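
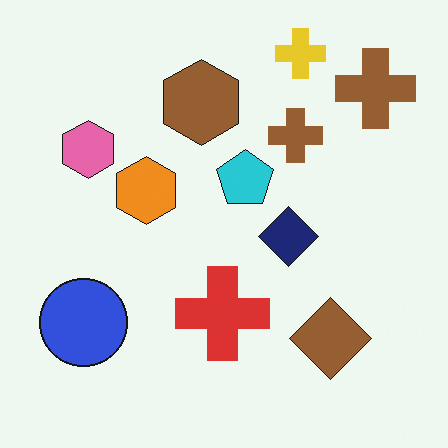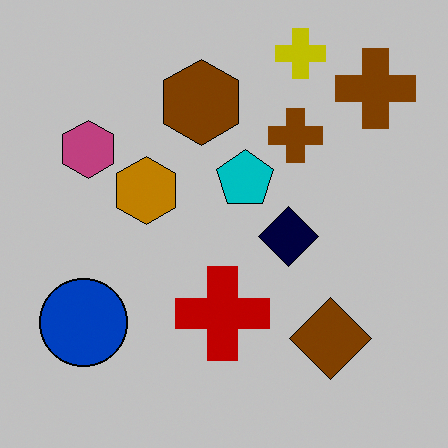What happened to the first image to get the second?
The image was heavily posterized to just a handful of flat colors.

Each flat color has snapped to a coarser quantized level — most visibly, the near-white background has dropped to a flat grey.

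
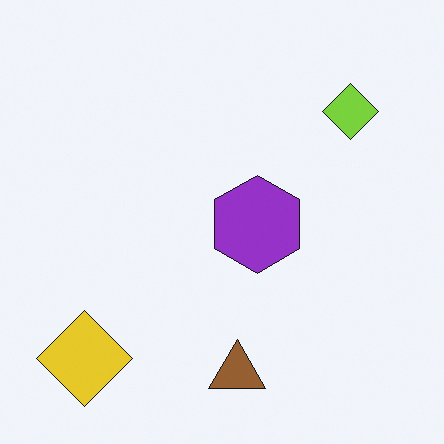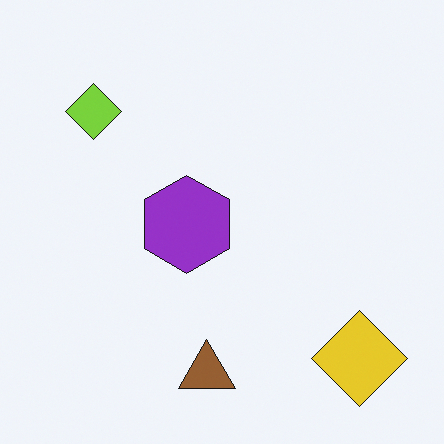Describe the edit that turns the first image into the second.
It was flipped horizontally (left ↔ right).

The yellow diamond is in the bottom-left of the first image and the bottom-right of the second — shapes on opposite sides of the vertical midline have swapped in a mirror flip.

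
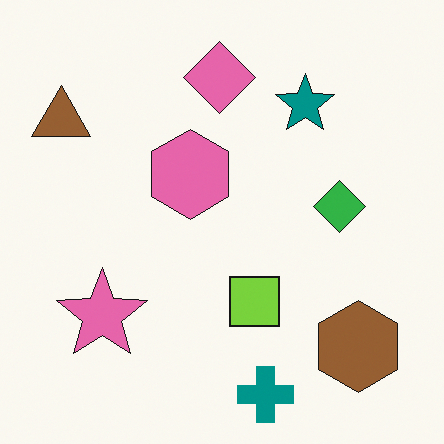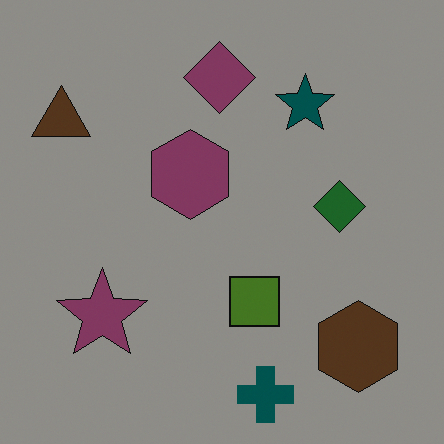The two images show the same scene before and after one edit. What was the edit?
The image was noticeably darkened.

Every pixel — background and shapes alike — is uniformly darkened.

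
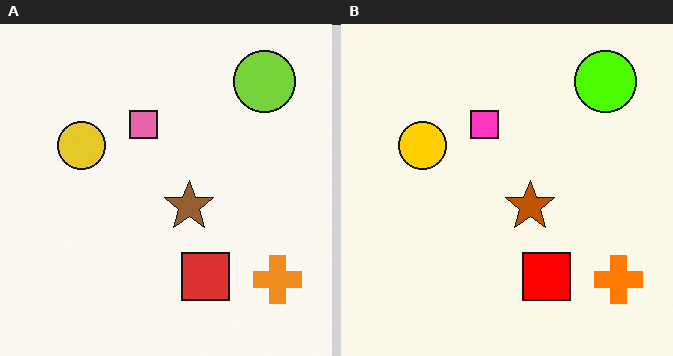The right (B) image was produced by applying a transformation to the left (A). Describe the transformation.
The right (B) image is the left (A) heavily oversaturated.

All colors are more vivid — a global saturation change.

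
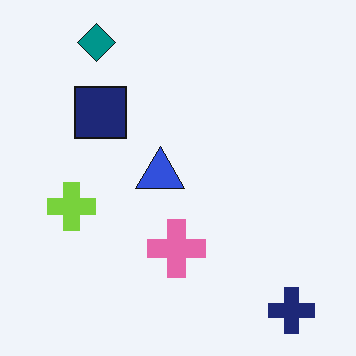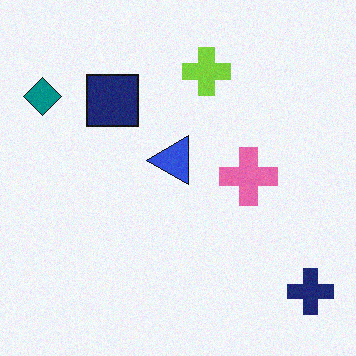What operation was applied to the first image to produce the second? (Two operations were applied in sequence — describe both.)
The second image is the first degraded with subtle gaussian noise, then transposed (reflected across the top-left ↔ bottom-right diagonal).

Random speckle covers the whole image, including the flat background. Shapes have swapped their row and column positions — what was in the top-right is now in the bottom-left — a diagonal reflection.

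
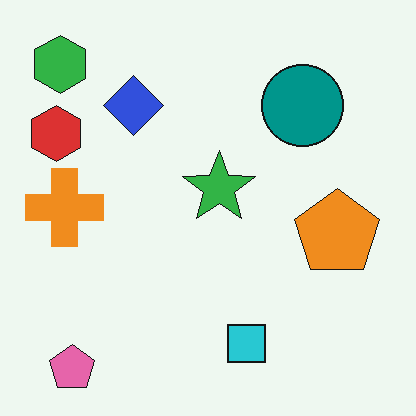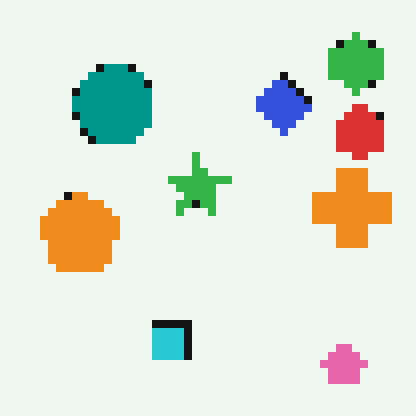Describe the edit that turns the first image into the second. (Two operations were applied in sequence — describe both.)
The transformation is: moderately pixelated, then flipped horizontally (left ↔ right).

Shapes are reduced to large square blocks; fine edges and outlines are lost — a downscale-then-upscale (mosaic) effect. The red hexagon is in the top-left of the first image and the top-right of the second — shapes on opposite sides of the vertical midline have swapped in a mirror flip.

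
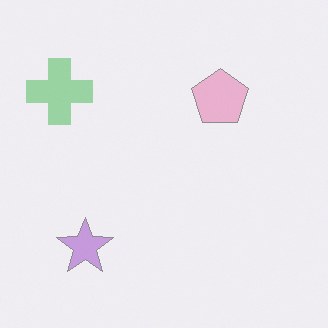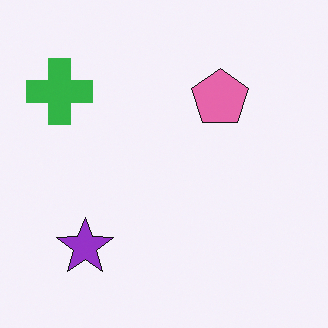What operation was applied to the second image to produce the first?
Washed out (contrast reduced).

Tones are pushed toward mid-grey across the whole image — a global contrast change.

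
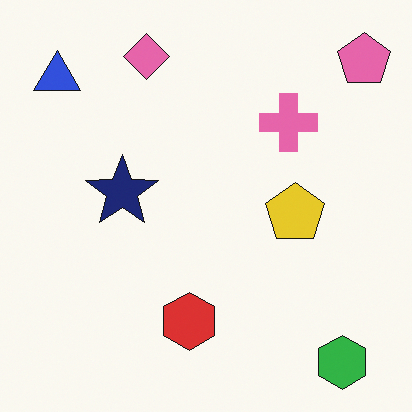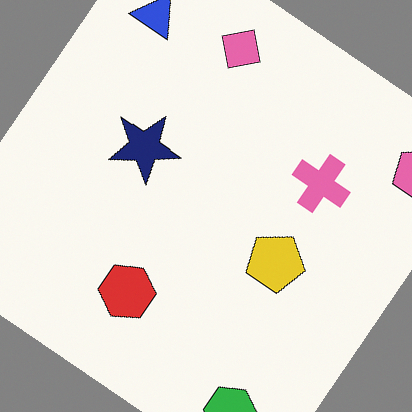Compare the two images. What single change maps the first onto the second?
The image was rotated clockwise by a large amount — several tens of degrees.

Every shape is tilted by the same angle and the image corners show triangular fill wedges — a whole-image rotation by a non-right angle.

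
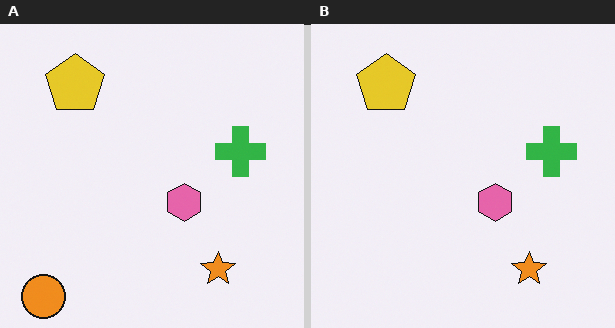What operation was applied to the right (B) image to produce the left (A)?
The left (A) image is the right (B) overlaid with an additional orange circle.

An orange circle appears in the left (A) image that is absent from the right (B).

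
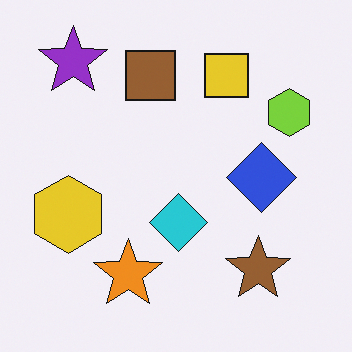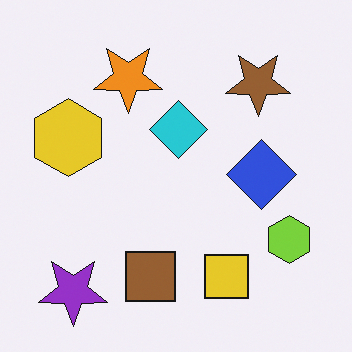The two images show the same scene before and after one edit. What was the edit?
Flipped vertically (top ↔ bottom).

The purple star is in the top-left of the first image and the bottom-left of the second — shapes on opposite sides of the horizontal midline have swapped in a mirror flip.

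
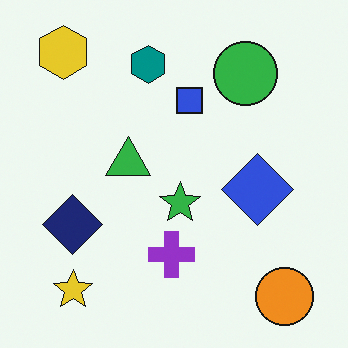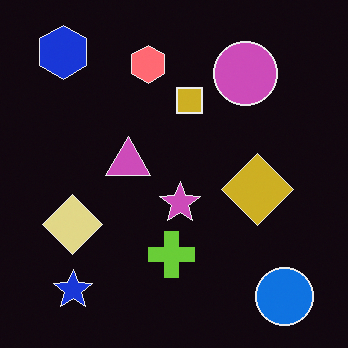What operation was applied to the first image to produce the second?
The image was color-inverted (negative).

The light background has become dark and every shape's color is its complement — a photographic negative.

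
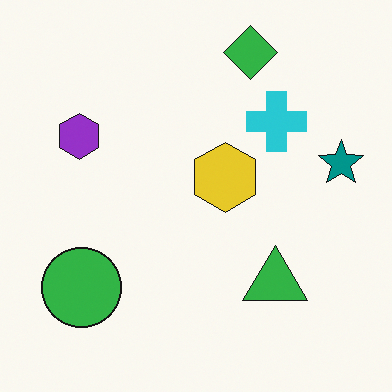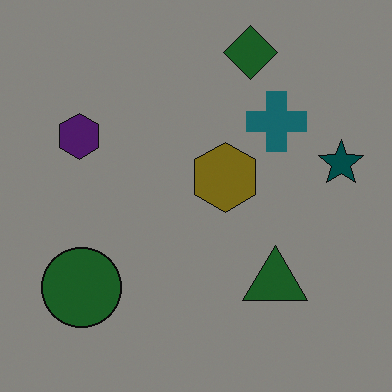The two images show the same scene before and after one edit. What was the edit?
Noticeably darkened.

Every pixel — background and shapes alike — is uniformly darkened.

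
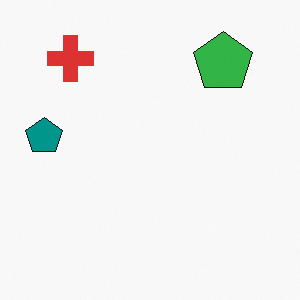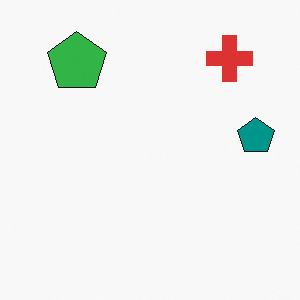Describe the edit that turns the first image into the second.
The second image is the first flipped horizontally (left ↔ right).

The teal pentagon is in the left of the first image and the right of the second — shapes on opposite sides of the vertical midline have swapped in a mirror flip.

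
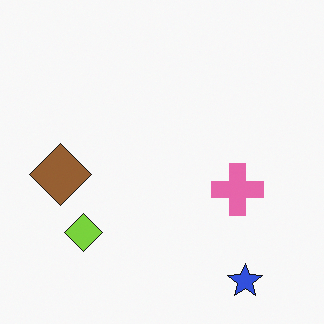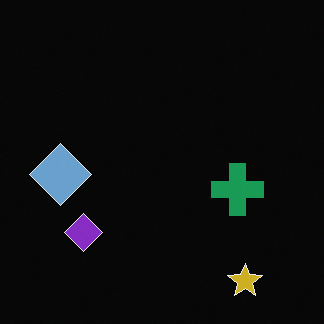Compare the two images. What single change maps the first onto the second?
The transformation is: color-inverted (negative).

The light background has become dark and every shape's color is its complement — a photographic negative.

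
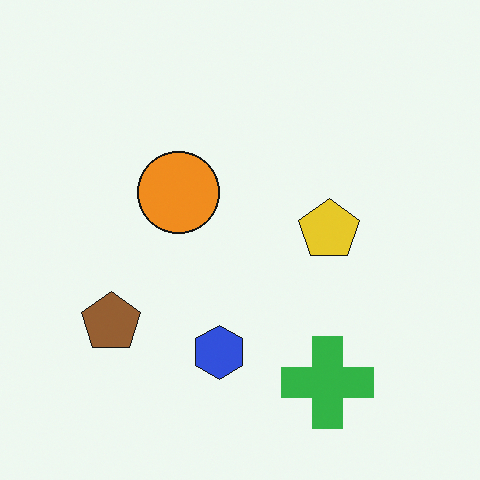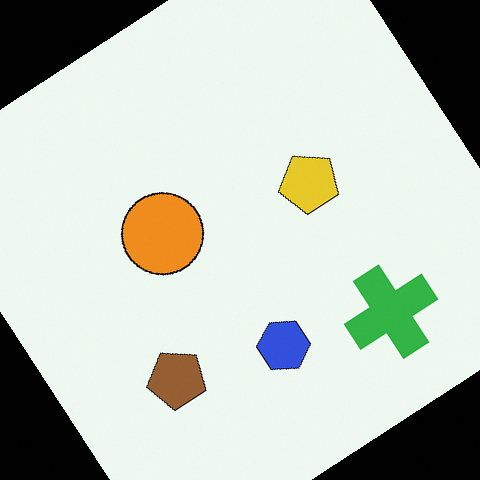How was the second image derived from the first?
The transformation is: rotated counter-clockwise by a large amount — several tens of degrees.

Every shape is tilted by the same angle and the image corners show triangular fill wedges — a whole-image rotation by a non-right angle.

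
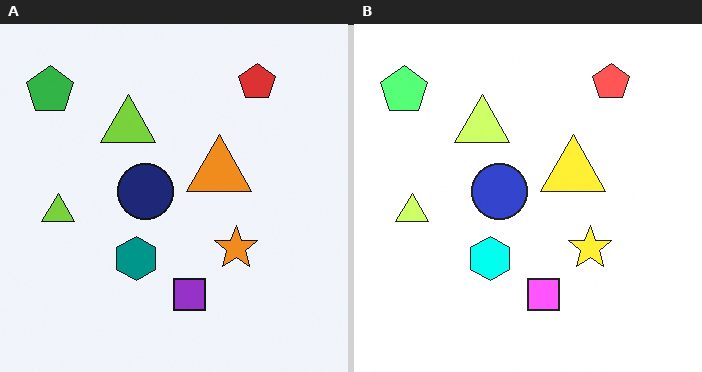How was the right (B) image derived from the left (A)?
The image was noticeably brightened.

Every pixel — background and shapes alike — is uniformly brightened.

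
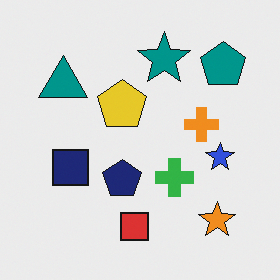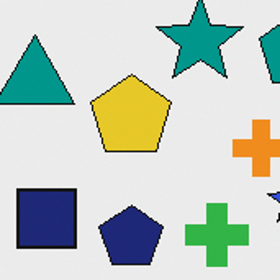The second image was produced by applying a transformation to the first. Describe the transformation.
The transformation is: cropped to a noticeably smaller region and rescaled.

The visible shapes are larger and the field of view is narrower; shapes near the original edges may be partly or wholly outside the frame — a crop-and-rescale.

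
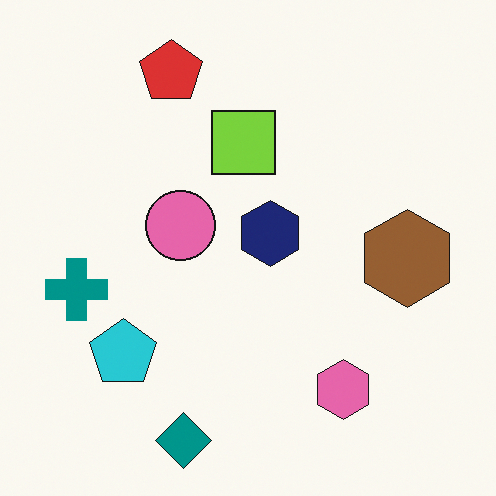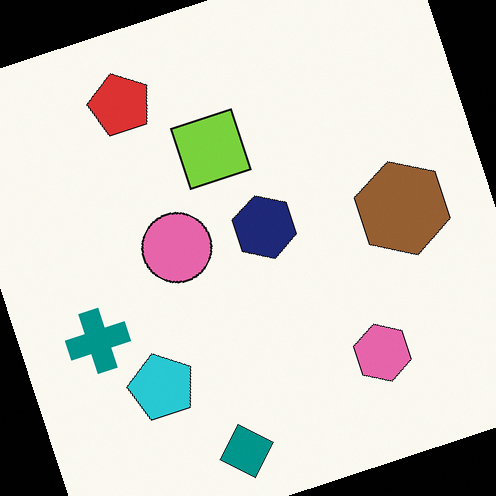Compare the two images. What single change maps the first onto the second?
Rotated counter-clockwise by a clearly visible amount.

Every shape is tilted by the same angle and the image corners show triangular fill wedges — a whole-image rotation by a non-right angle.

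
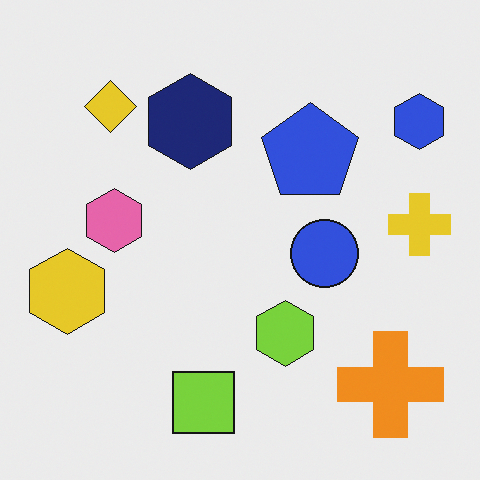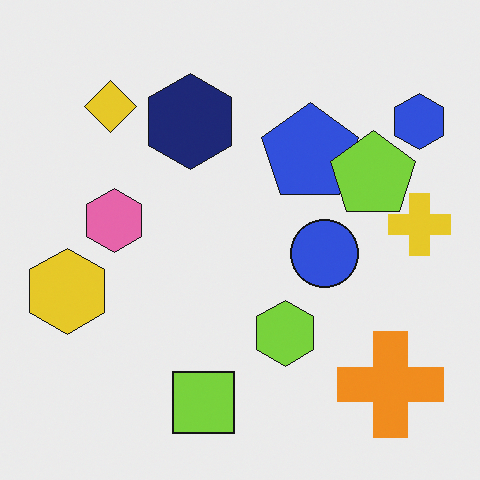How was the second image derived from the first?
The transformation is: overlaid with an additional lime pentagon.

A lime pentagon appears in the second image that is absent from the first.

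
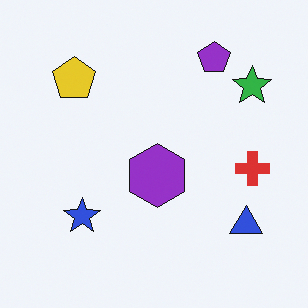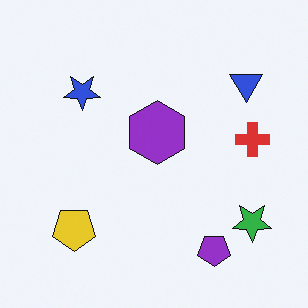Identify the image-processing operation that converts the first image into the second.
The second image is the first flipped vertically (top ↔ bottom).

The purple pentagon is in the top-right of the first image and the bottom-right of the second — shapes on opposite sides of the horizontal midline have swapped in a mirror flip.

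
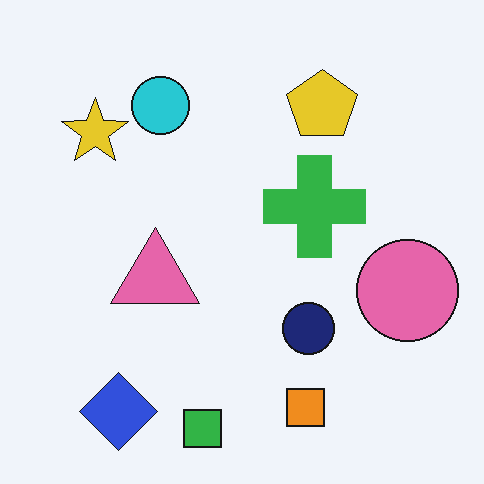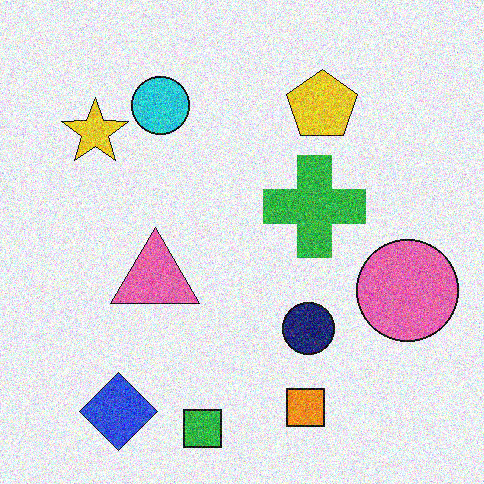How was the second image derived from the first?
This is the original image degraded with heavy additive noise.

Random speckle covers the whole image, including the flat background.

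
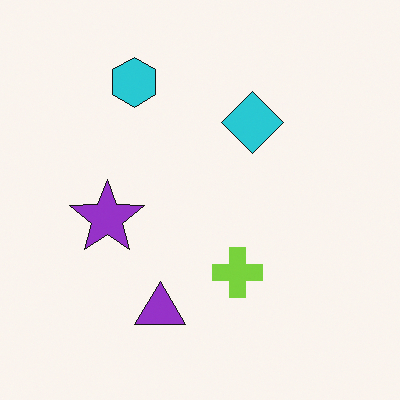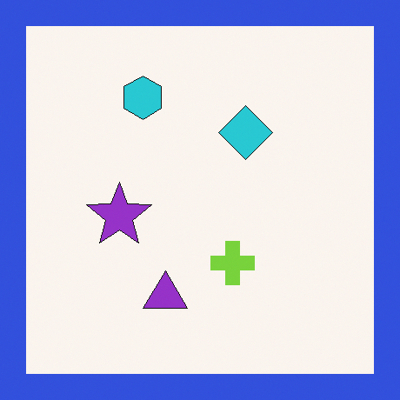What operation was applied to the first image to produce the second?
This is the original image framed with a blue border.

A solid blue frame runs around the edge of the second image, with the content slightly shrunk inside it.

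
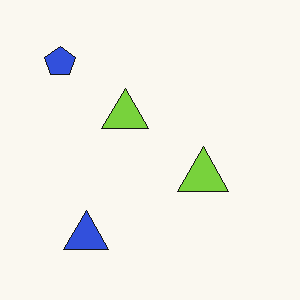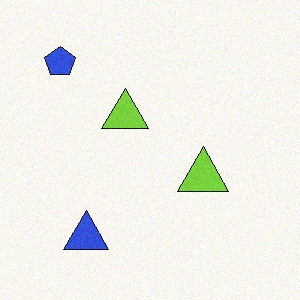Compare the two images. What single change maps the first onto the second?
The second image is the first degraded with subtle gaussian noise.

Random speckle covers the whole image, including the flat background.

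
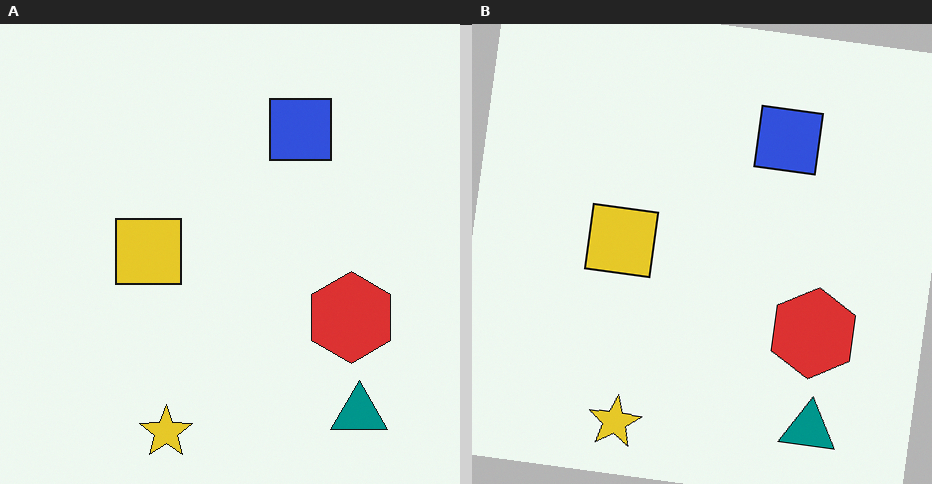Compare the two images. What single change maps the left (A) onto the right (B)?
The transformation is: rotated clockwise by a slight angle.

Every shape is tilted by the same angle and the image corners show triangular fill wedges — a whole-image rotation by a non-right angle.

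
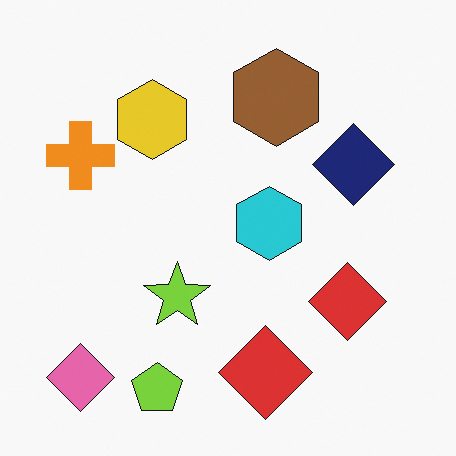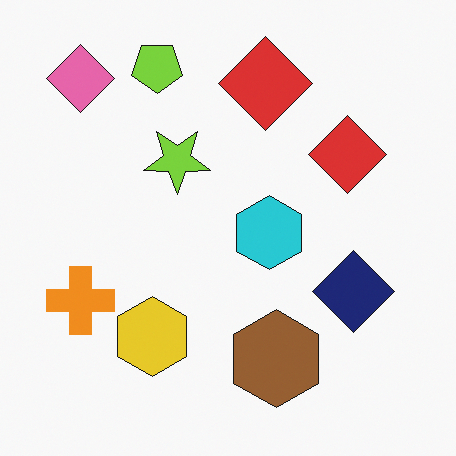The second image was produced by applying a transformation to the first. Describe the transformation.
It was flipped vertically (top ↔ bottom).

The lime pentagon is in the bottom of the first image and the top of the second — shapes on opposite sides of the horizontal midline have swapped in a mirror flip.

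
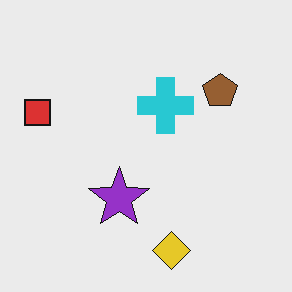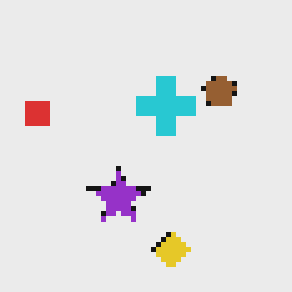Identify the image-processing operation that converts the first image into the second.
The image was lightly pixelated (a mild mosaic effect).

Shapes are reduced to large square blocks; fine edges and outlines are lost — a downscale-then-upscale (mosaic) effect.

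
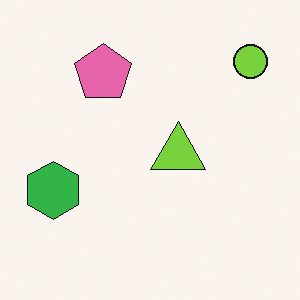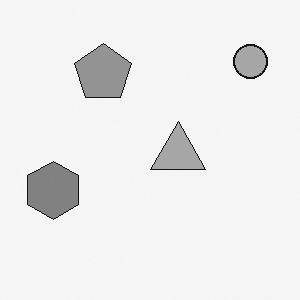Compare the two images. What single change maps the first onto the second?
The second image is the first converted to grayscale.

All color is removed — every shape is now a shade of grey.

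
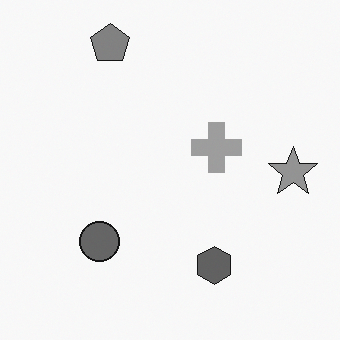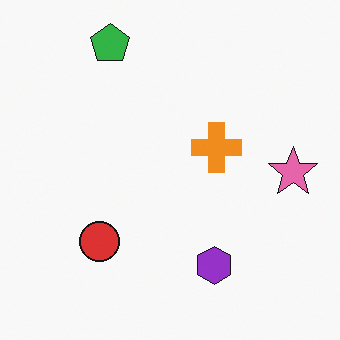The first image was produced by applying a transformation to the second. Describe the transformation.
The image was converted to grayscale.

All color is removed — every shape is now a shade of grey.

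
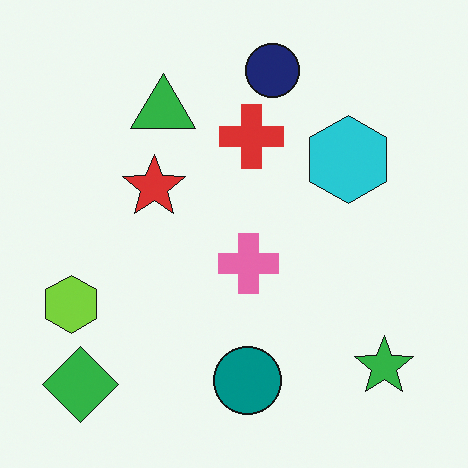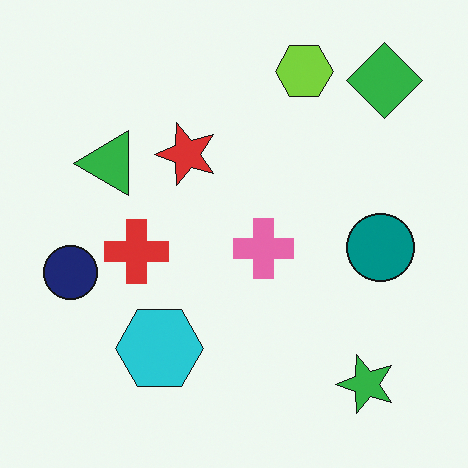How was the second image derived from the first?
The second image is the first transposed (reflected across the top-left ↔ bottom-right diagonal).

Shapes have swapped their row and column positions — what was in the top-right is now in the bottom-left — a diagonal reflection.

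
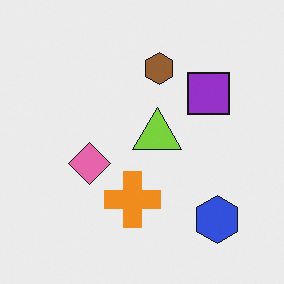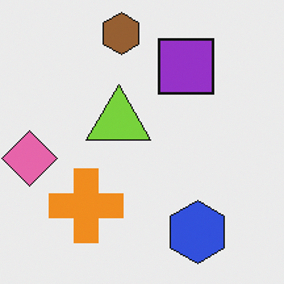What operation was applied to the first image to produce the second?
The image was cropped slightly and scaled back up.

The visible shapes are larger and the field of view is narrower; shapes near the original edges may be partly or wholly outside the frame — a crop-and-rescale.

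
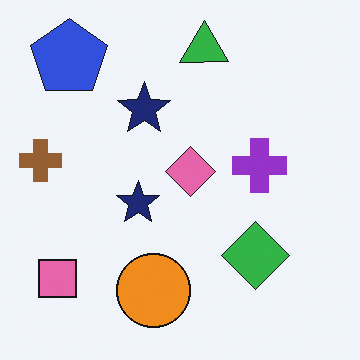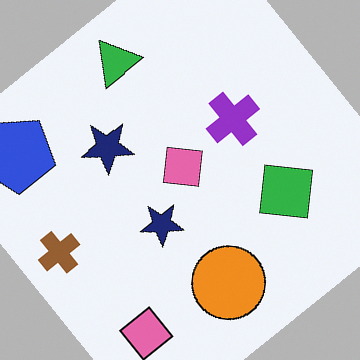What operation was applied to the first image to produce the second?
It was rotated counter-clockwise by a large amount — several tens of degrees.

Every shape is tilted by the same angle and the image corners show triangular fill wedges — a whole-image rotation by a non-right angle.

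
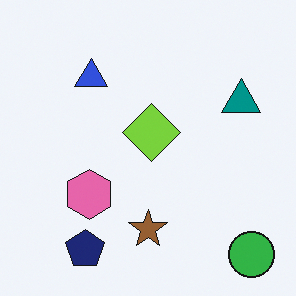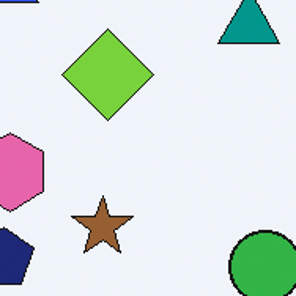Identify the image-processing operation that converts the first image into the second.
Cropped slightly and scaled back up.

The visible shapes are larger and the field of view is narrower; shapes near the original edges may be partly or wholly outside the frame — a crop-and-rescale.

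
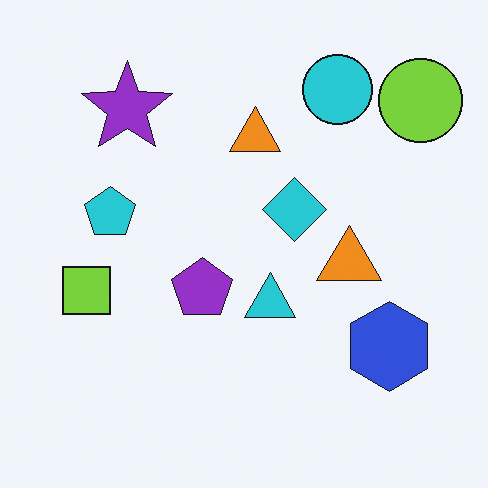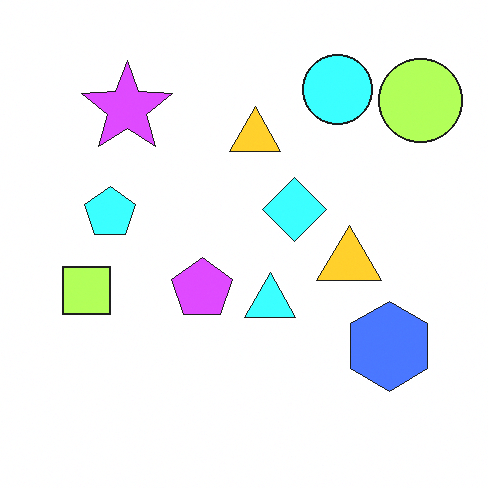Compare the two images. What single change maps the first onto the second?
It was noticeably brightened.

Every pixel — background and shapes alike — is uniformly brightened.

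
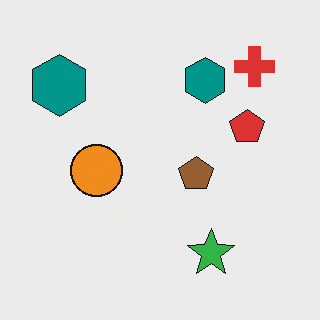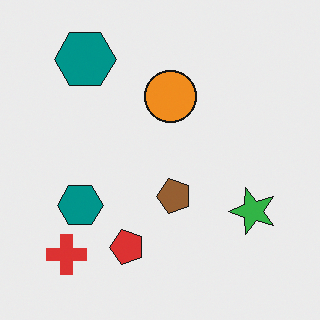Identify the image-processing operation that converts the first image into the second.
The second image is the first transposed (reflected across the top-left ↔ bottom-right diagonal).

Shapes have swapped their row and column positions — what was in the top-right is now in the bottom-left — a diagonal reflection.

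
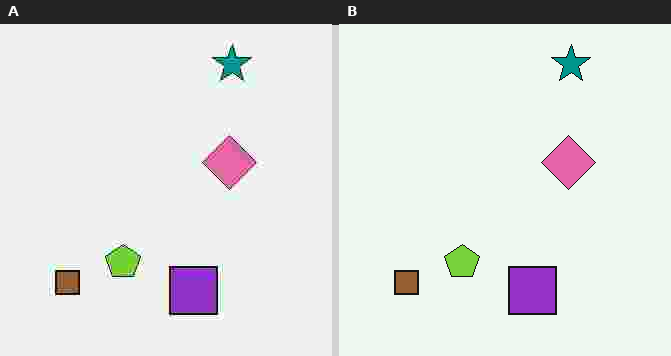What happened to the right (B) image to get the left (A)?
The left (A) image is the right (B) heavily JPEG-compressed with obvious blocking artifacts.

Blocky 8×8 compression artifacts appear around shape edges and the flat background shows ringing — characteristic JPEG degradation.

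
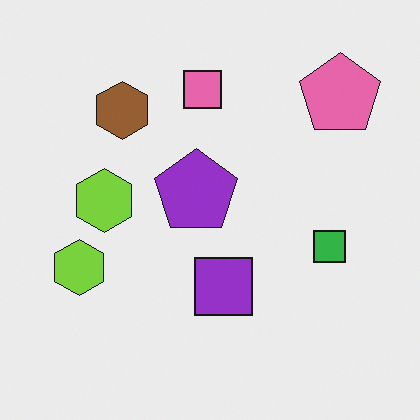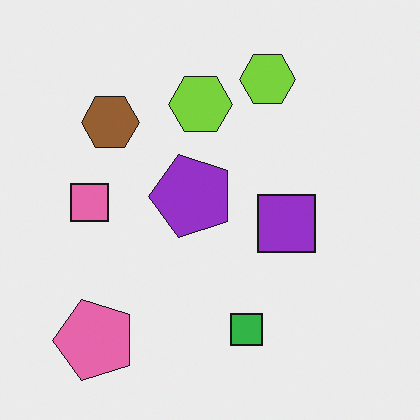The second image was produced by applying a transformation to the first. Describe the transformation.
It was transposed (reflected across the top-left ↔ bottom-right diagonal).

Shapes have swapped their row and column positions — what was in the top-right is now in the bottom-left — a diagonal reflection.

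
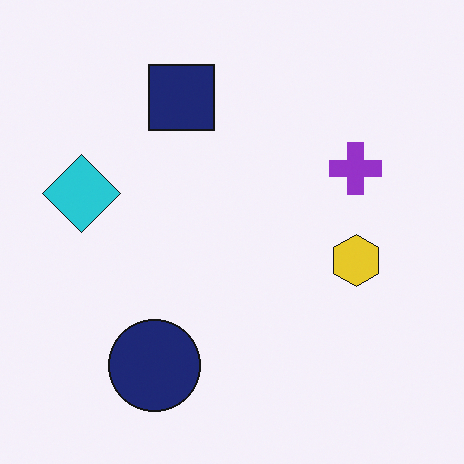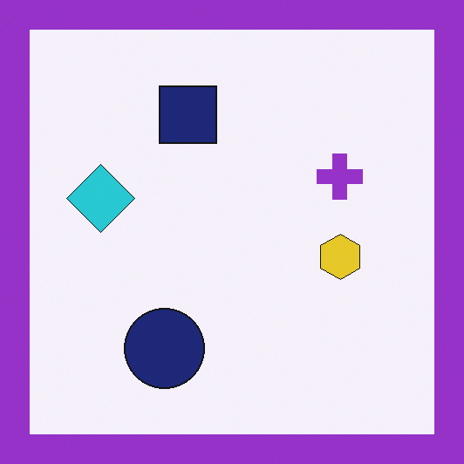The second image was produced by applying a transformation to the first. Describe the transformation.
Framed with a purple border.

A solid purple frame runs around the edge of the second image, with the content slightly shrunk inside it.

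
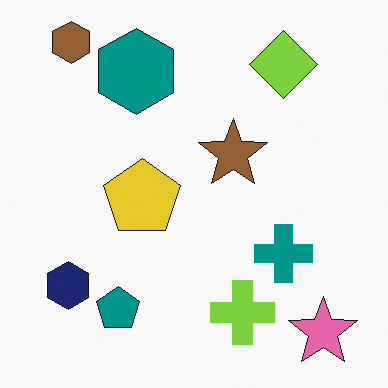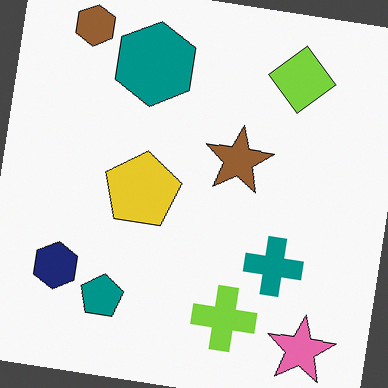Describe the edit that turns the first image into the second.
The image was rotated clockwise by a slight angle.

Every shape is tilted by the same angle and the image corners show triangular fill wedges — a whole-image rotation by a non-right angle.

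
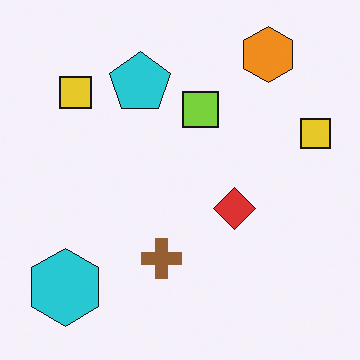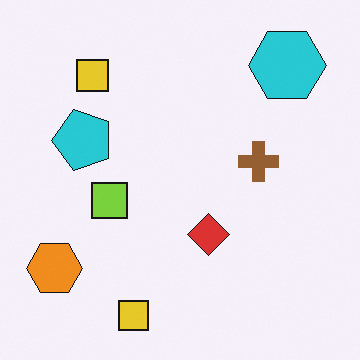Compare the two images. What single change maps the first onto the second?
This is the original image transposed (reflected across the top-left ↔ bottom-right diagonal).

Shapes have swapped their row and column positions — what was in the top-right is now in the bottom-left — a diagonal reflection.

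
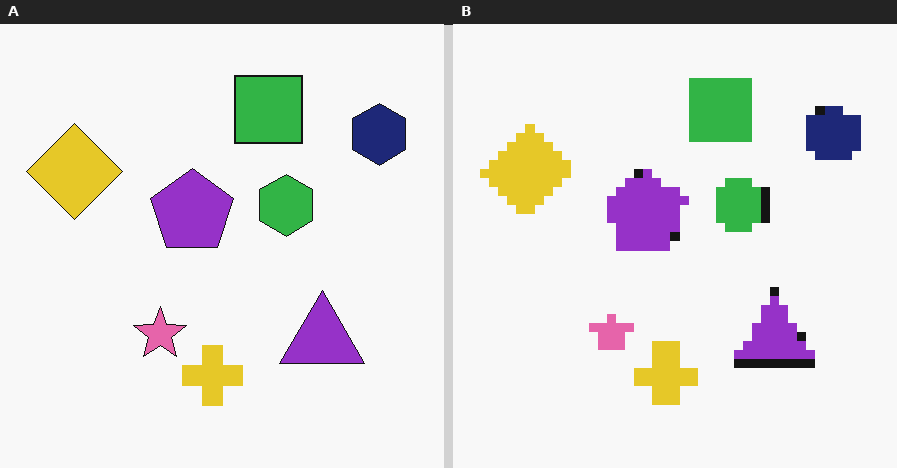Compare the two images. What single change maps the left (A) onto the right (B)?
It was heavily pixelated into large blocks.

Shapes are reduced to large square blocks; fine edges and outlines are lost — a downscale-then-upscale (mosaic) effect.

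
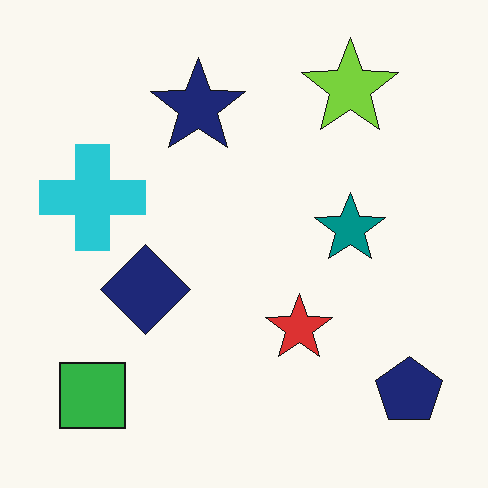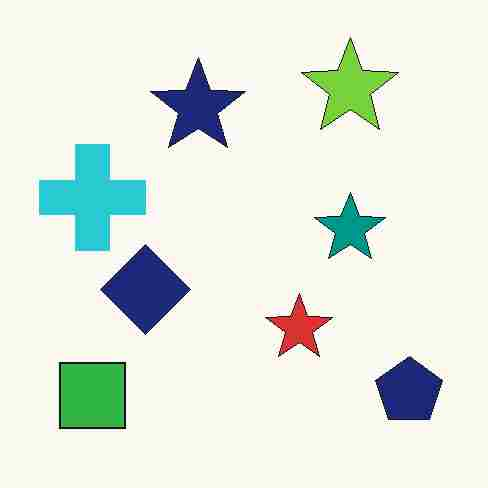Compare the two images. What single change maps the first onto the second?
Heavily JPEG-compressed with obvious blocking artifacts.

Blocky 8×8 compression artifacts appear around shape edges and the flat background shows ringing — characteristic JPEG degradation.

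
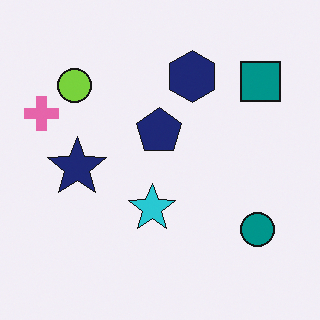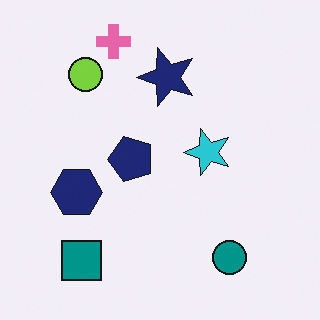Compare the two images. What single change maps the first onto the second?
This is the original image transposed (reflected across the top-left ↔ bottom-right diagonal).

Shapes have swapped their row and column positions — what was in the top-right is now in the bottom-left — a diagonal reflection.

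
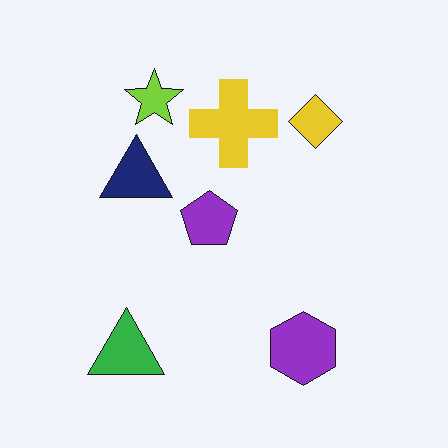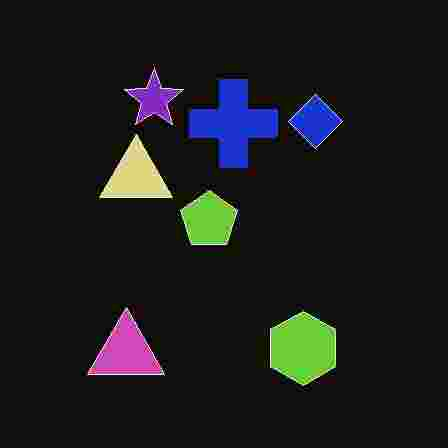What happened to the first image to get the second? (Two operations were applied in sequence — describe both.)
The second image is the first color-inverted (negative), then heavily JPEG-compressed with obvious blocking artifacts.

The light background has become dark and every shape's color is its complement — a photographic negative. Blocky 8×8 compression artifacts appear around shape edges and the flat background shows ringing — characteristic JPEG degradation.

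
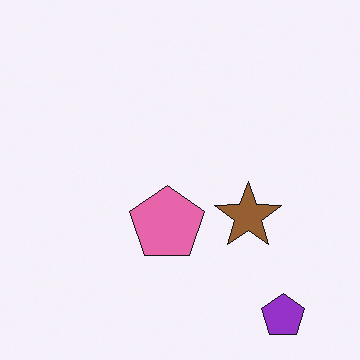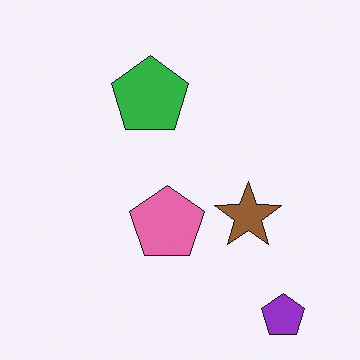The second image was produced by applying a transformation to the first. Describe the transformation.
Overlaid with an additional green pentagon.

A green pentagon appears in the second image that is absent from the first.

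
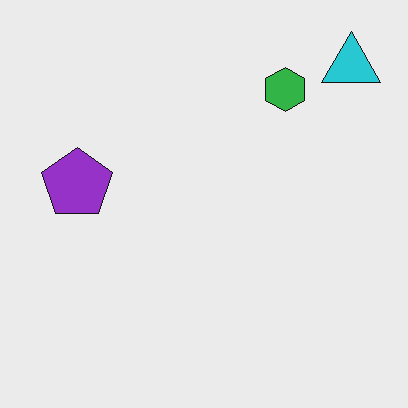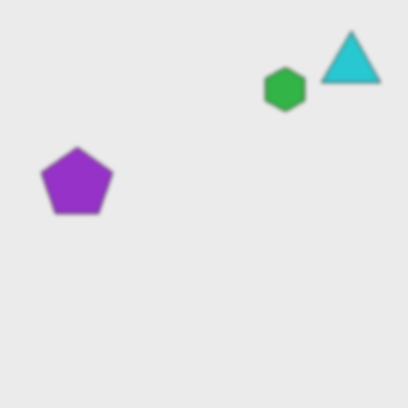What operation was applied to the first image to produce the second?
The image was lightly blurred.

Shape edges and outlines are uniformly softened across the whole image.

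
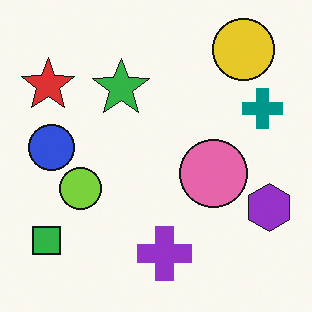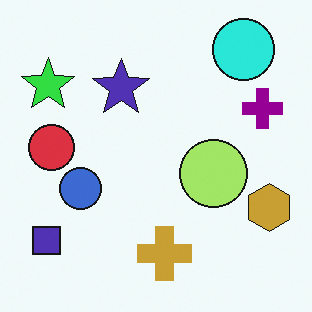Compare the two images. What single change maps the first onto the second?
The image was hue-shifted by a moderate amount.

Every shape's color has rotated by the same amount around the hue wheel — a uniform hue shift.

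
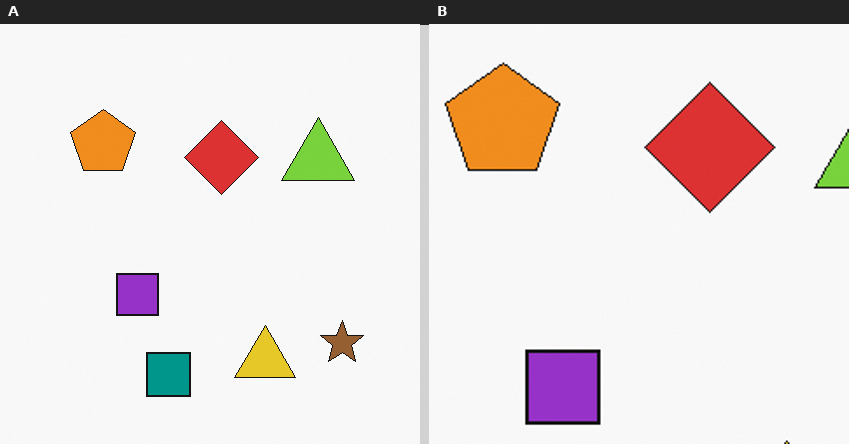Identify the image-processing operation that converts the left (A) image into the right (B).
This is the original image cropped tightly and scaled back up.

The visible shapes are larger and the field of view is narrower; shapes near the original edges may be partly or wholly outside the frame — a crop-and-rescale.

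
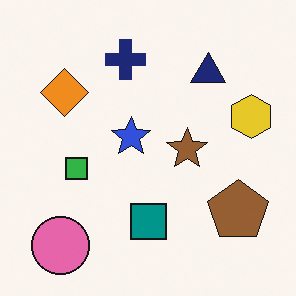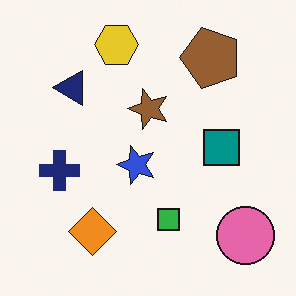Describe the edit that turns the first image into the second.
The second image is the first rotated 90° counter-clockwise.

The pink circle sits in the bottom-left of the first image and the bottom-right of the second — consistent with a whole-image 90° counter-clockwise rotation.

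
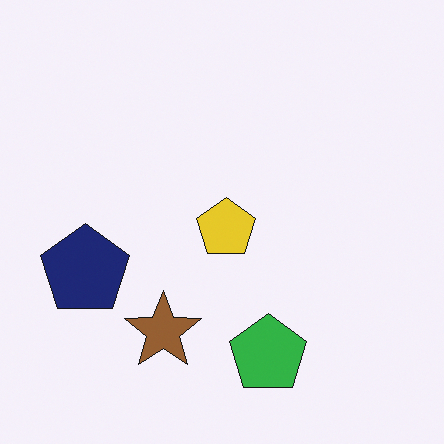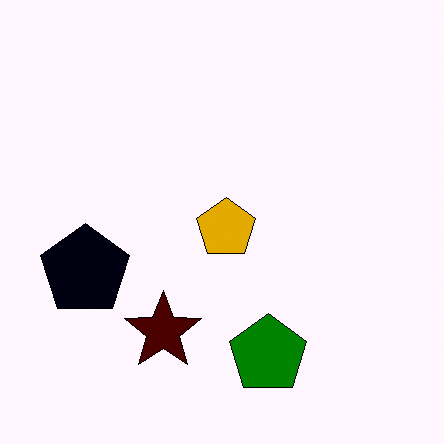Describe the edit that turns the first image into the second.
The transformation is: given much higher contrast.

Tones are pushed away from mid-grey across the whole image — a global contrast change.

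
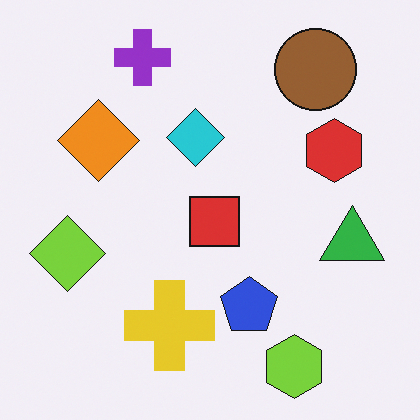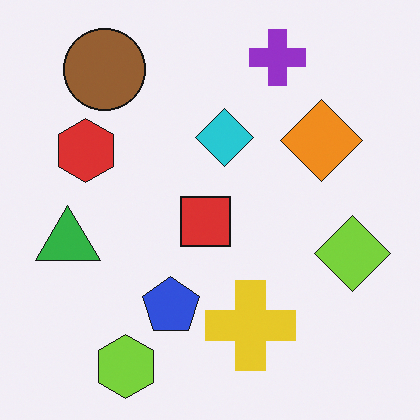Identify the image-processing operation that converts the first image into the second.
It was flipped horizontally (left ↔ right).

The lime diamond is in the left of the first image and the right of the second — shapes on opposite sides of the vertical midline have swapped in a mirror flip.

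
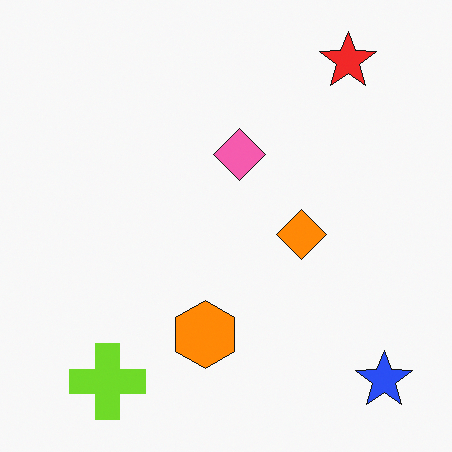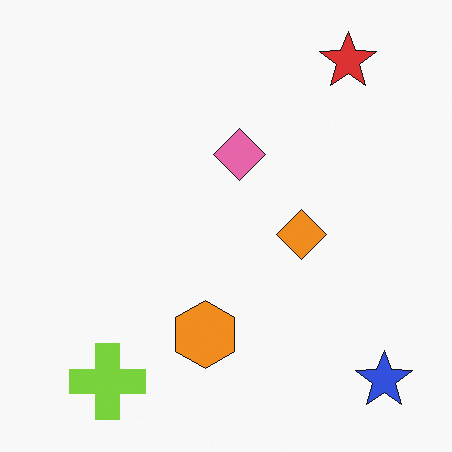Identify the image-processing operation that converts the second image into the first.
The image was slightly oversaturated.

All colors are more vivid — a global saturation change.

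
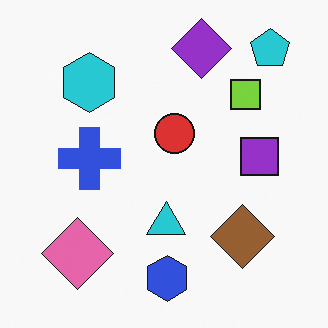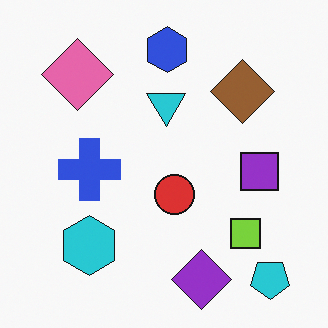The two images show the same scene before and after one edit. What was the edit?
It was flipped vertically (top ↔ bottom).

The purple diamond is in the top of the first image and the bottom of the second — shapes on opposite sides of the horizontal midline have swapped in a mirror flip.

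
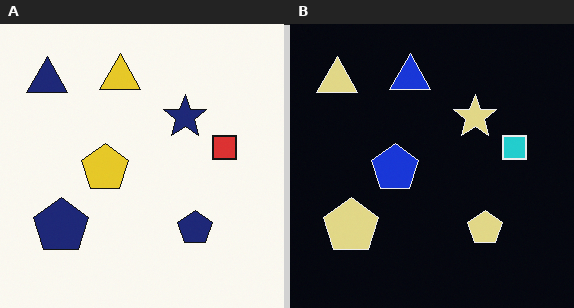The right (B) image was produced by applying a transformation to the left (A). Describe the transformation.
The transformation is: color-inverted (negative).

The light background has become dark and every shape's color is its complement — a photographic negative.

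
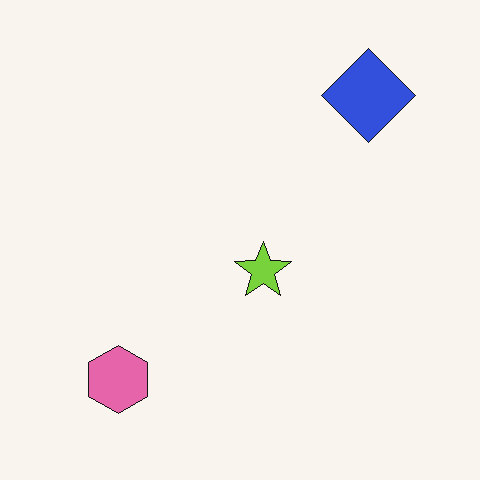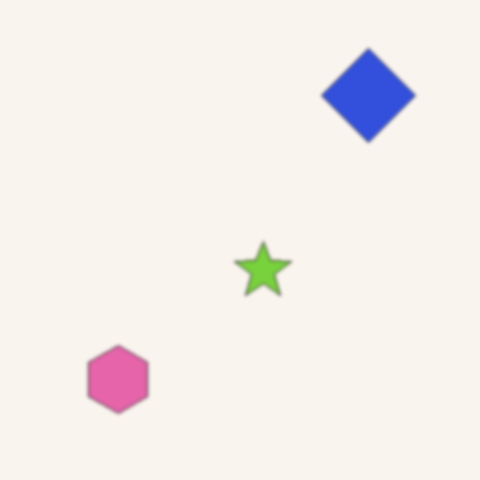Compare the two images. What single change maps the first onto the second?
The second image is the first lightly blurred.

Shape edges and outlines are uniformly softened across the whole image.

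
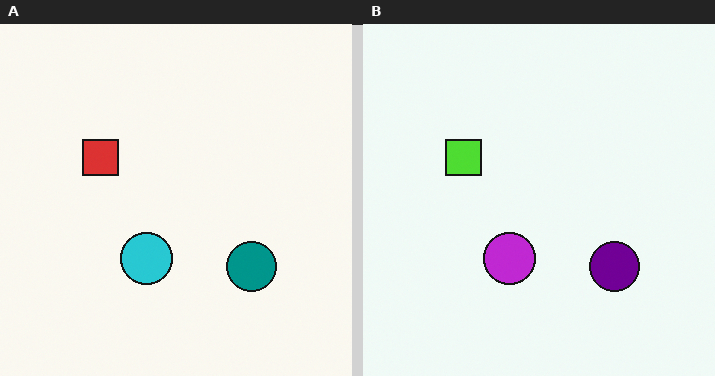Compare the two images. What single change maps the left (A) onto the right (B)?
The image was hue-shifted through roughly a third of the color wheel.

Every shape's color has rotated by the same amount around the hue wheel — a uniform hue shift.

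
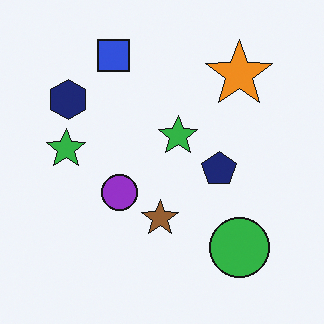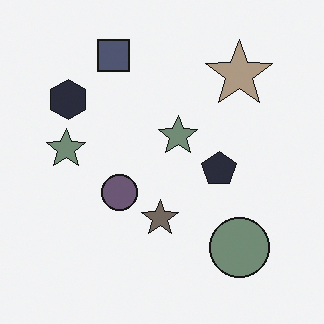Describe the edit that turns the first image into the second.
Heavily desaturated.

All colors are more muted and greyish — a global saturation change.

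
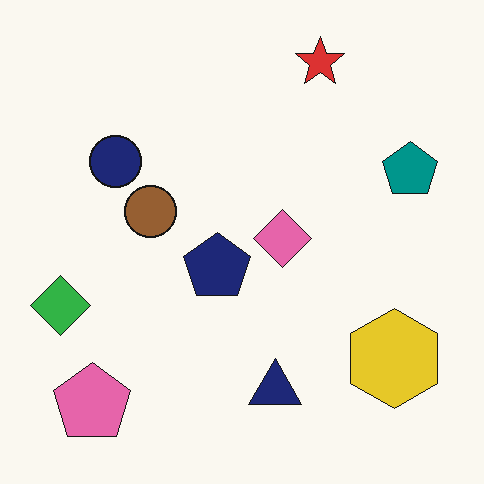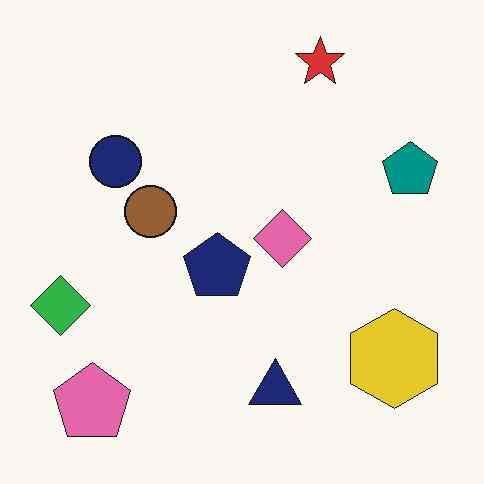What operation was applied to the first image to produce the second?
The image was JPEG-compressed with visible artifacts.

Blocky 8×8 compression artifacts appear around shape edges and the flat background shows ringing — characteristic JPEG degradation.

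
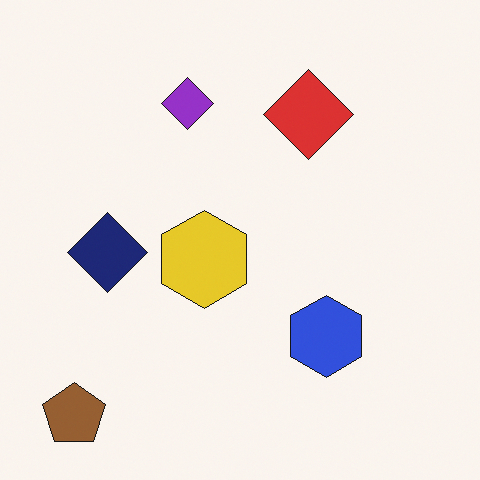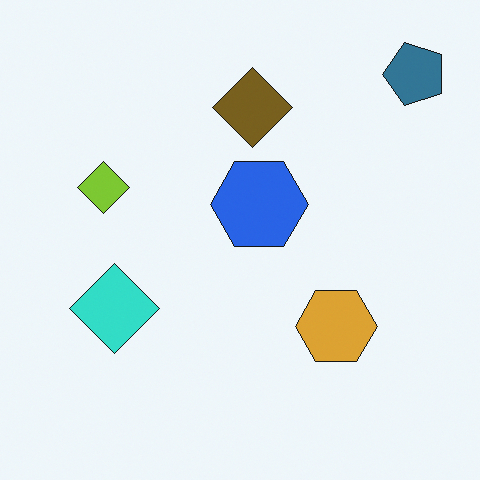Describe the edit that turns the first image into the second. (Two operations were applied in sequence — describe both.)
The transformation is: hue-shifted by a large amount, then transposed (reflected across the top-left ↔ bottom-right diagonal).

Every shape's color has rotated by the same amount around the hue wheel — a uniform hue shift. Shapes have swapped their row and column positions — what was in the top-right is now in the bottom-left — a diagonal reflection.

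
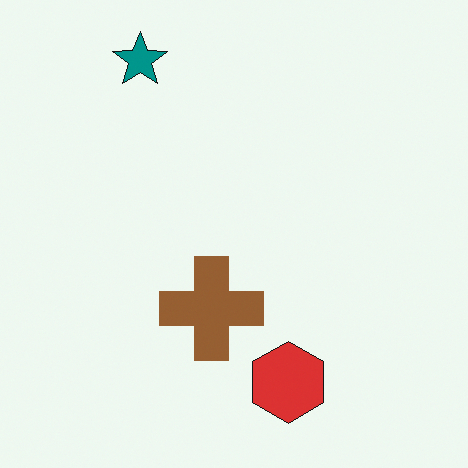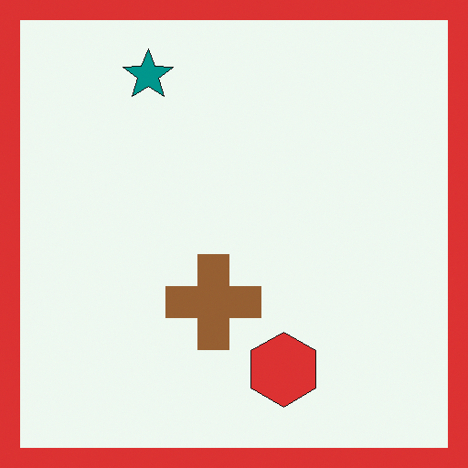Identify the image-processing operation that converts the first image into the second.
The image was framed with a red border.

A solid red frame runs around the edge of the second image, with the content slightly shrunk inside it.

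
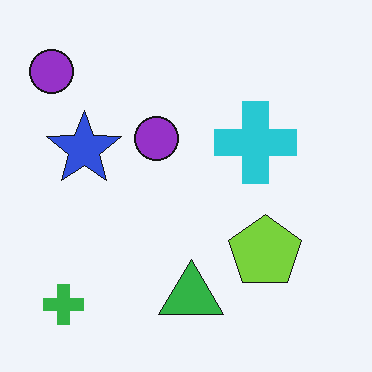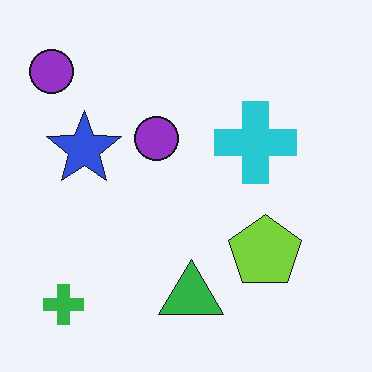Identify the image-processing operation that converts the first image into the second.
This is the original image JPEG-compressed with visible artifacts.

Blocky 8×8 compression artifacts appear around shape edges and the flat background shows ringing — characteristic JPEG degradation.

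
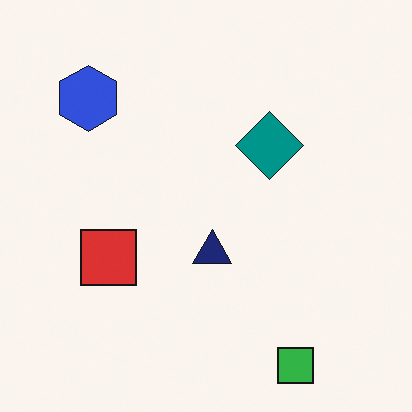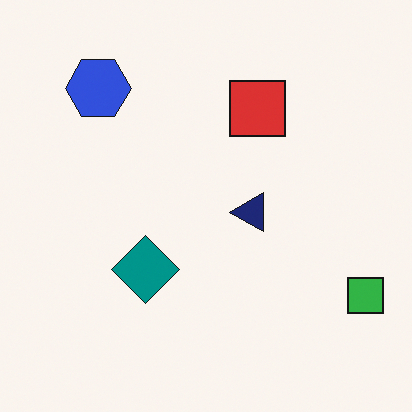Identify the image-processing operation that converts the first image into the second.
This is the original image transposed (reflected across the top-left ↔ bottom-right diagonal).

Shapes have swapped their row and column positions — what was in the top-right is now in the bottom-left — a diagonal reflection.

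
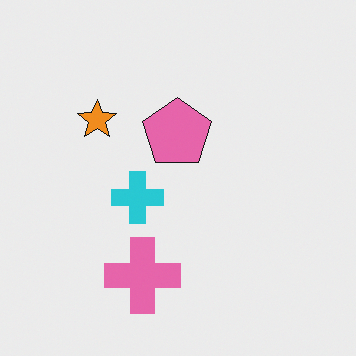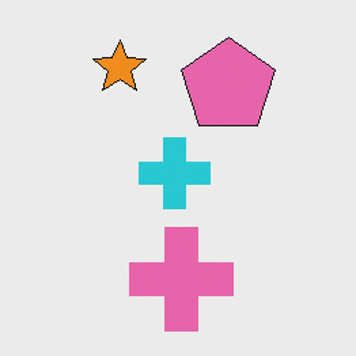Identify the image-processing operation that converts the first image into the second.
The transformation is: cropped slightly and scaled back up.

The visible shapes are larger and the field of view is narrower; shapes near the original edges may be partly or wholly outside the frame — a crop-and-rescale.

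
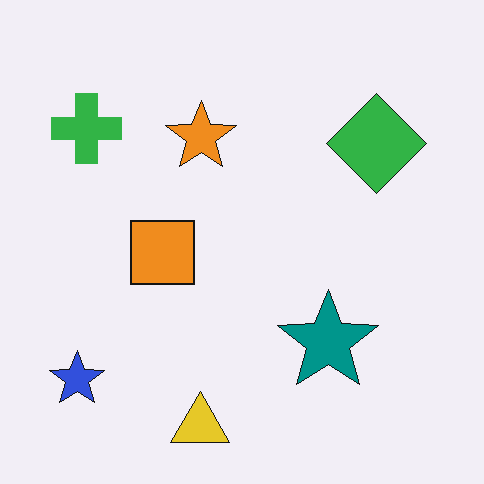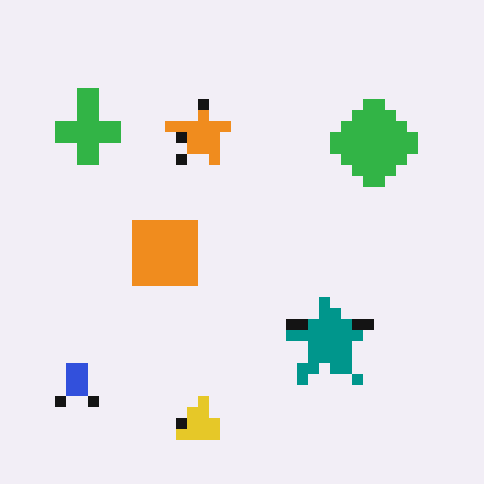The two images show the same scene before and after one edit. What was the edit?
The second image is the first coarsely pixelated.

Shapes are reduced to large square blocks; fine edges and outlines are lost — a downscale-then-upscale (mosaic) effect.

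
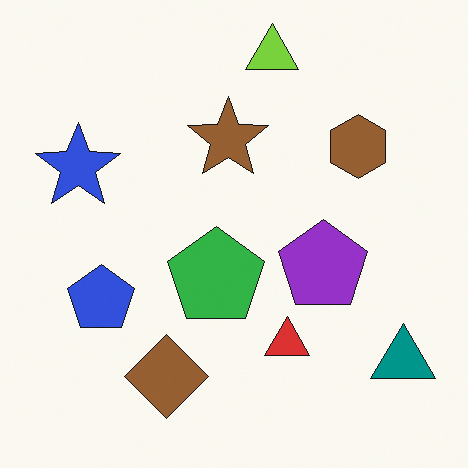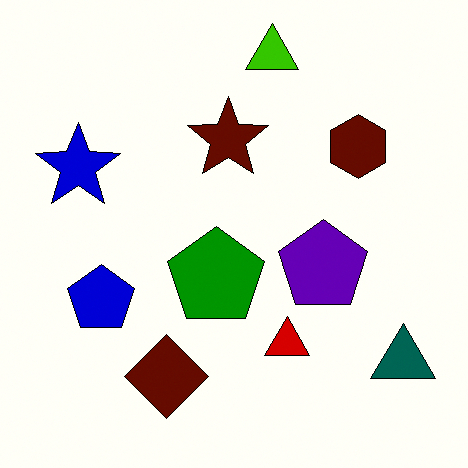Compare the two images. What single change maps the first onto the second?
Given much higher contrast.

Tones are pushed away from mid-grey across the whole image — a global contrast change.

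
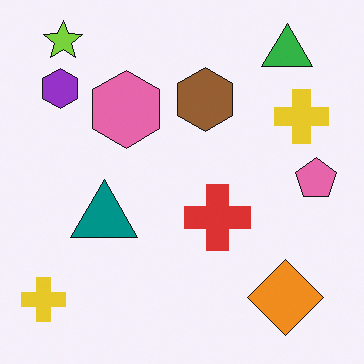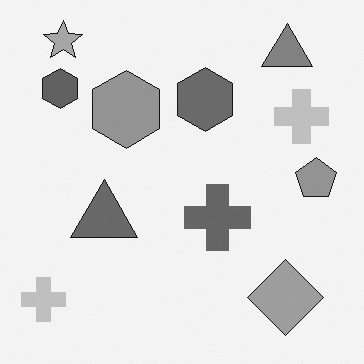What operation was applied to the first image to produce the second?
The image was converted to grayscale.

All color is removed — every shape is now a shade of grey.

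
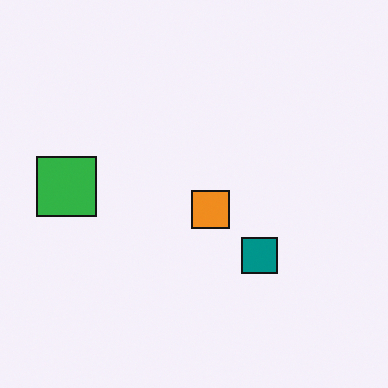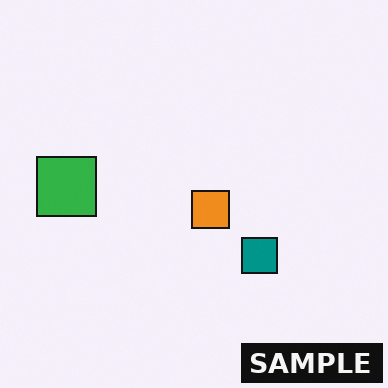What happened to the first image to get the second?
This is the original image watermarked with the text "SAMPLE" in the lower-right corner.

A dark label reading "SAMPLE" appears in the lower-right corner.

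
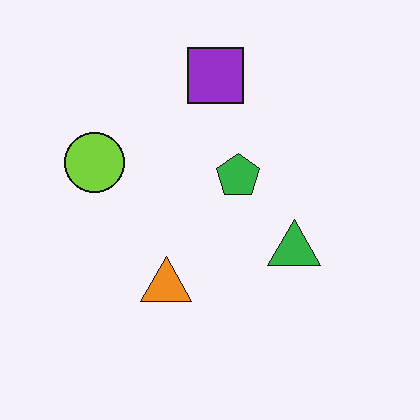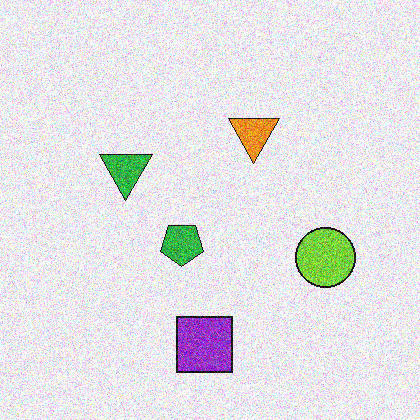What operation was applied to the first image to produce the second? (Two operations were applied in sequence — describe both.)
The transformation is: degraded with strong gaussian noise, then rotated 180°.

Random speckle covers the whole image, including the flat background. The purple square sits in the top of the first image and the bottom of the second — consistent with a whole-image 180° rotation.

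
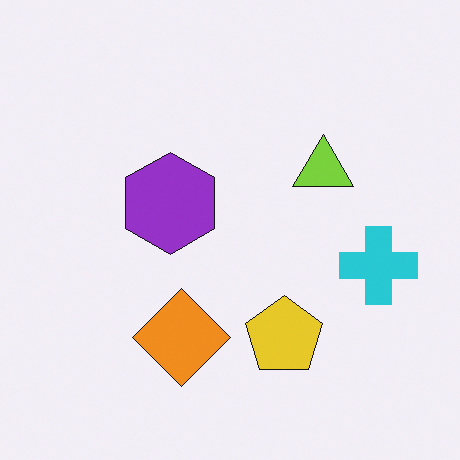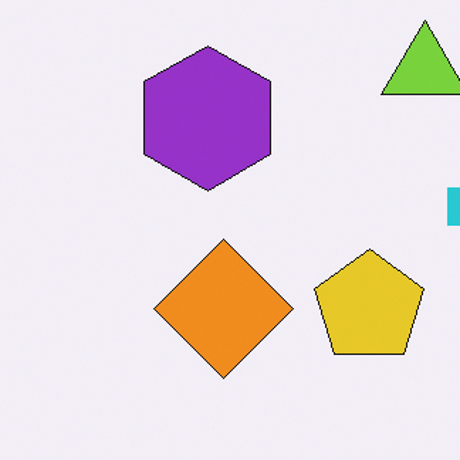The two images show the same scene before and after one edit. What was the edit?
The second image is the first cropped to a modestly smaller region and rescaled.

The visible shapes are larger and the field of view is narrower; shapes near the original edges may be partly or wholly outside the frame — a crop-and-rescale.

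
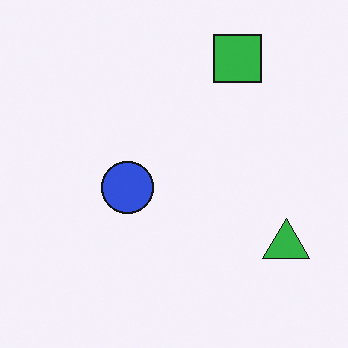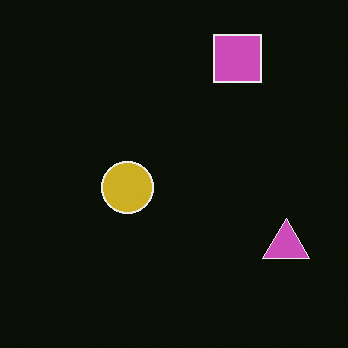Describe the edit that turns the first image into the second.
The image was color-inverted (negative).

The light background has become dark and every shape's color is its complement — a photographic negative.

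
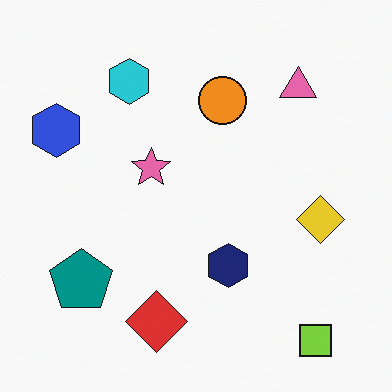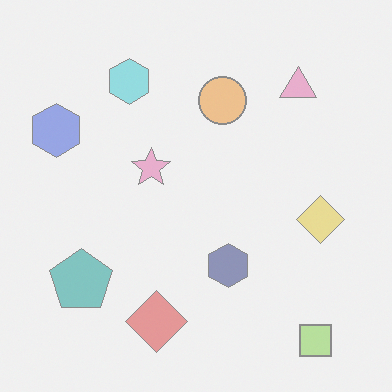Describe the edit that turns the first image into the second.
The image was given much lower contrast.

Tones are pushed toward mid-grey across the whole image — a global contrast change.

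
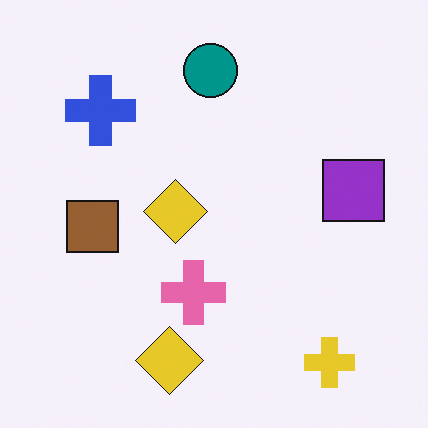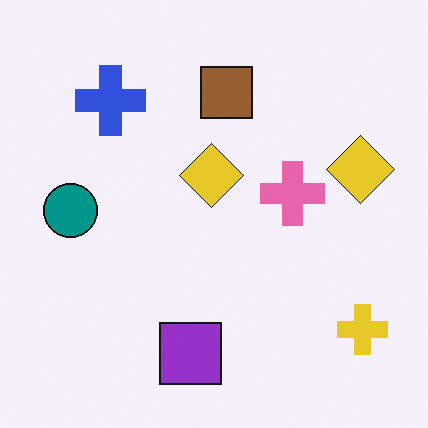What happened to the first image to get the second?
The transformation is: transposed (reflected across the top-left ↔ bottom-right diagonal).

Shapes have swapped their row and column positions — what was in the top-right is now in the bottom-left — a diagonal reflection.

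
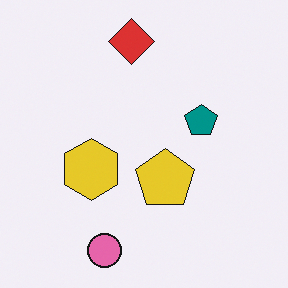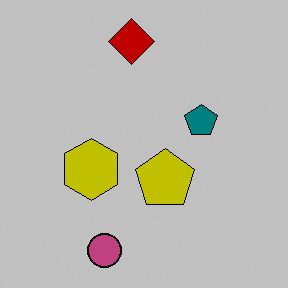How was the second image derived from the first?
This is the original image heavily posterized to just a handful of flat colors.

Each flat color has snapped to a coarser quantized level — most visibly, the near-white background has dropped to a flat grey.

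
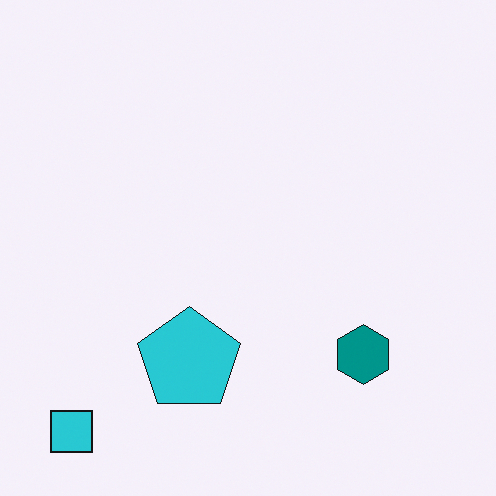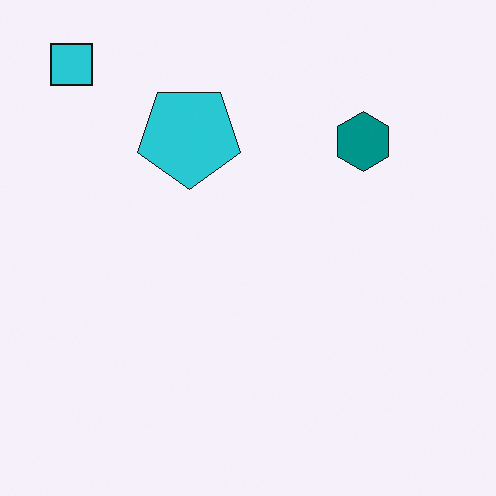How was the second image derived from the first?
Flipped vertically (top ↔ bottom).

The cyan square is in the bottom-left of the first image and the top-left of the second — shapes on opposite sides of the horizontal midline have swapped in a mirror flip.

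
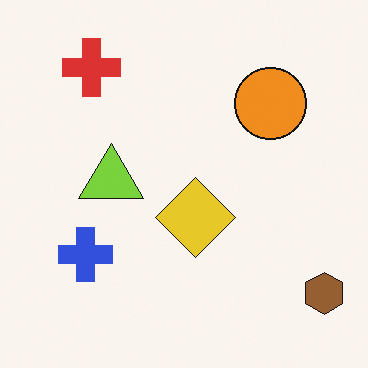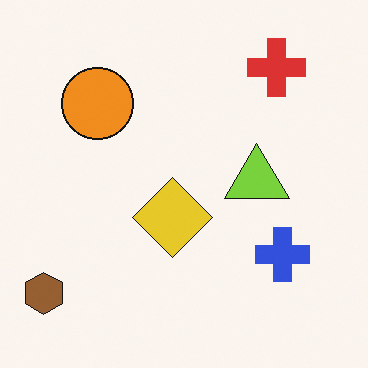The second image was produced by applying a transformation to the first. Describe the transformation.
This is the original image flipped horizontally (left ↔ right).

The brown hexagon is in the bottom-right of the first image and the bottom-left of the second — shapes on opposite sides of the vertical midline have swapped in a mirror flip.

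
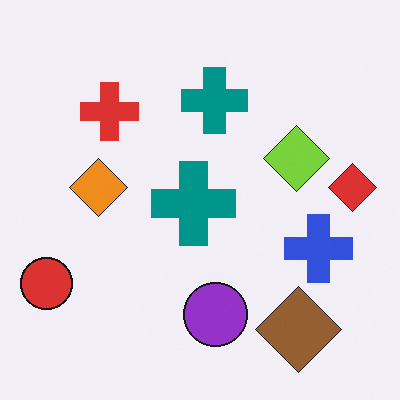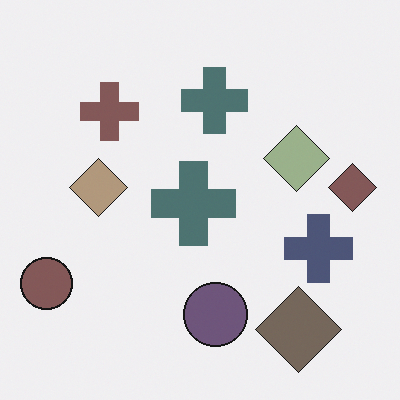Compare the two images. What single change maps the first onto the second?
This is the original image heavily desaturated.

All colors are more muted and greyish — a global saturation change.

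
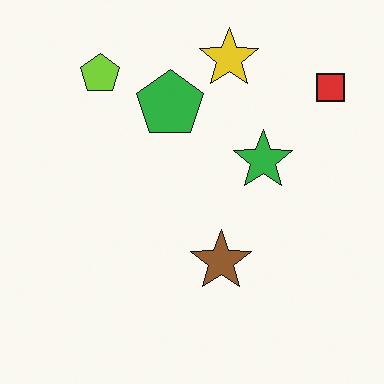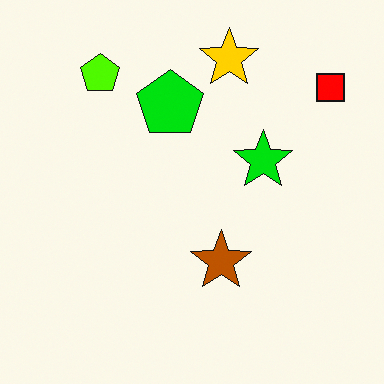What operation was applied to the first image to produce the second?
The transformation is: heavily oversaturated.

All colors are more vivid — a global saturation change.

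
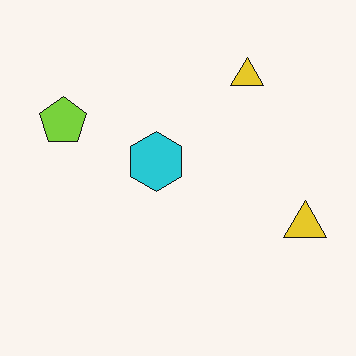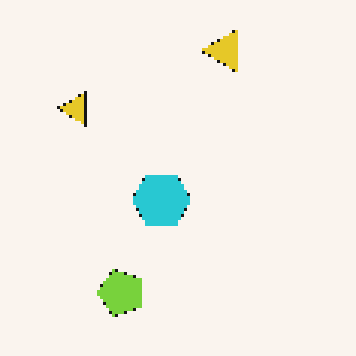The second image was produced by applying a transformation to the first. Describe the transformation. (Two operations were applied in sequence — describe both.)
This is the original image rotated 90° counter-clockwise, then lightly pixelated (a mild mosaic effect).

The lime pentagon sits in the left of the first image and the bottom of the second — consistent with a whole-image 90° counter-clockwise rotation. Shapes are reduced to large square blocks; fine edges and outlines are lost — a downscale-then-upscale (mosaic) effect.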